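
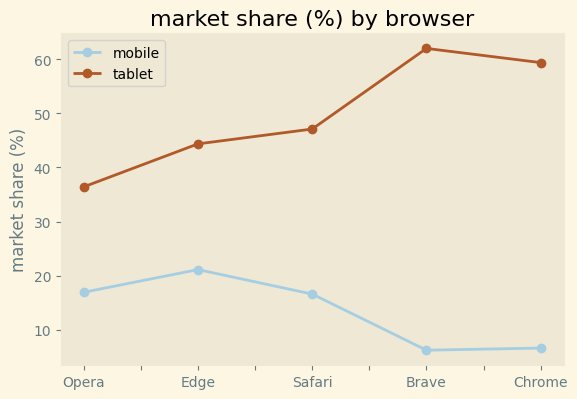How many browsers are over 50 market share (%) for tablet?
Above 50: Brave, Chrome.

2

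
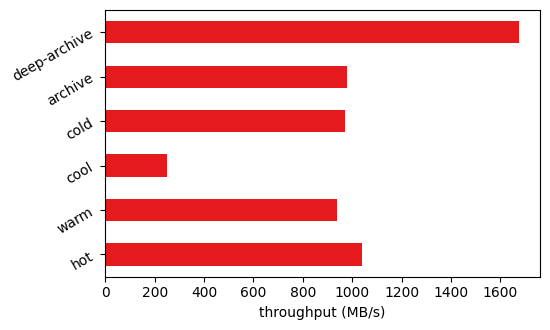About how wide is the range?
≈ 1400

Max deep-archive ≈ 1600, min cool ≈ 200; range ≈ 1400.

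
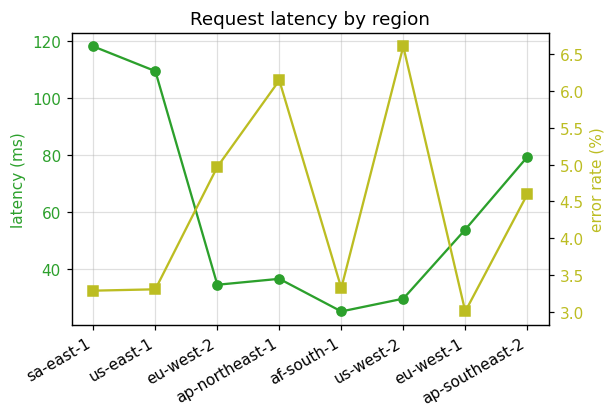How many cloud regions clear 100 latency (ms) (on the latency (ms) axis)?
2

Above 100: sa-east-1, us-east-1.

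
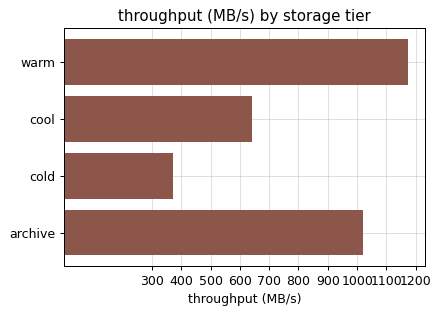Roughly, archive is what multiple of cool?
≈ 1.67×

archive ≈ 1000, cool ≈ 600; 1000/600 ≈ 1.67.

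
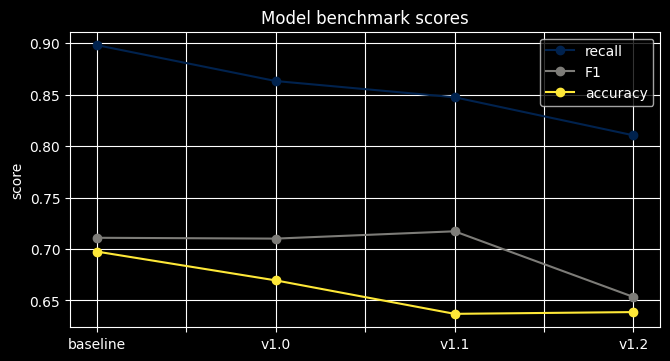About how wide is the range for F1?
≈ 0.05

Max v1.1 ≈ 0.70, min v1.2 ≈ 0.65; range ≈ 0.05.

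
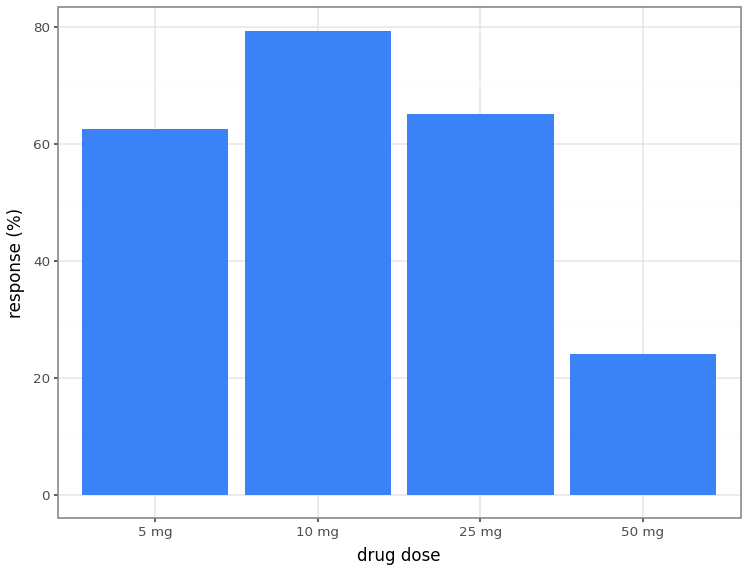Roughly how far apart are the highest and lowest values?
Max 10 mg ≈ 80, min 50 mg ≈ 20; range ≈ 60.

≈ 60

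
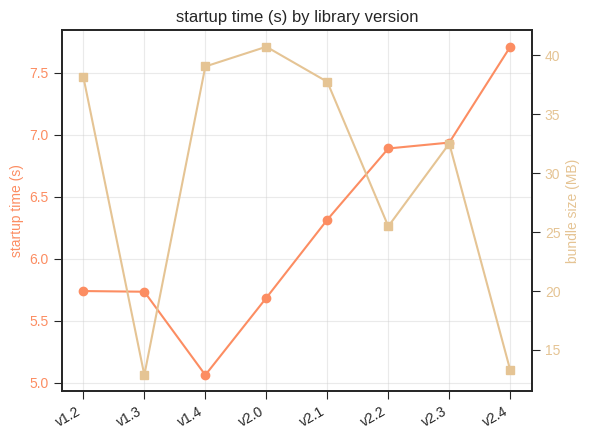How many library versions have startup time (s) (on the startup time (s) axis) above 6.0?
4

Above 6.0: v2.1, v2.2, v2.3, v2.4.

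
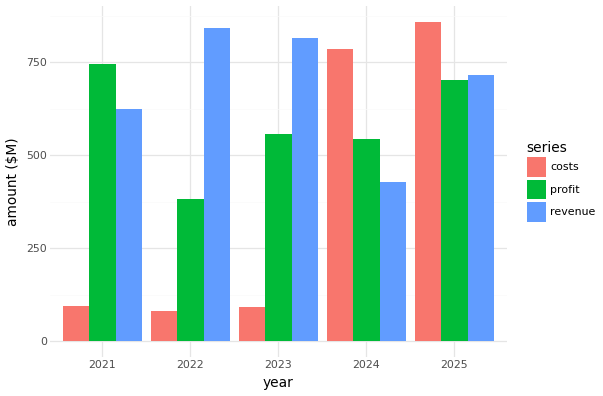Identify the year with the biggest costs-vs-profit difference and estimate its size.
2021, ≈ 600 $M

2021: costs ≈ 100, profit ≈ 700 → gap ≈ 600. Next-largest (2023) is only ≈ 500.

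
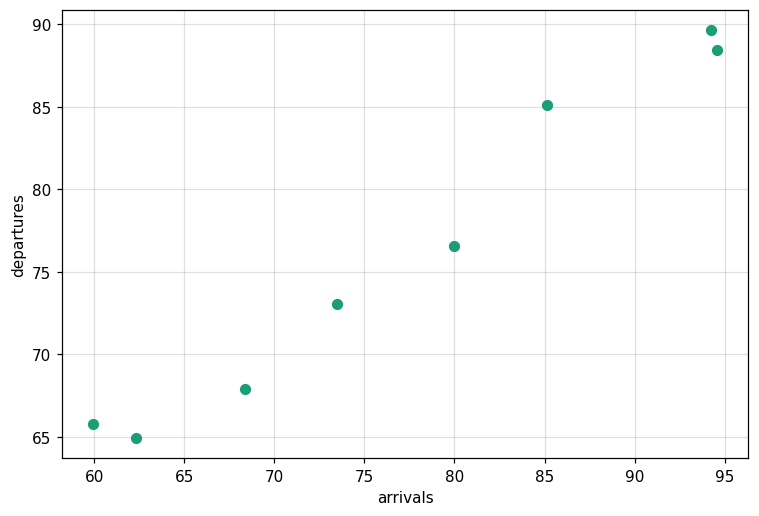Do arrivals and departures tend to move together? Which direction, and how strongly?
Points are positively correlated; strong (|r| ≈ 1.0).

positive, strong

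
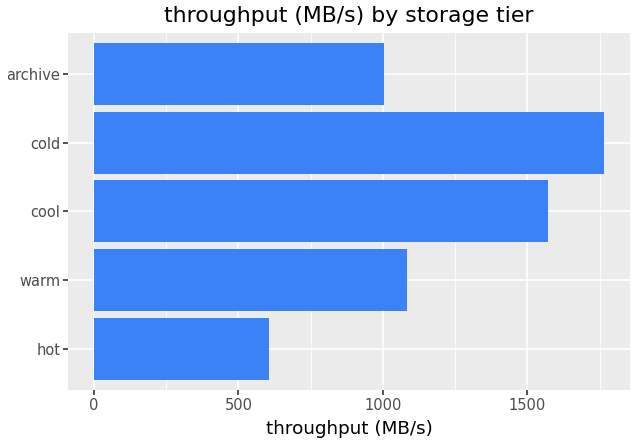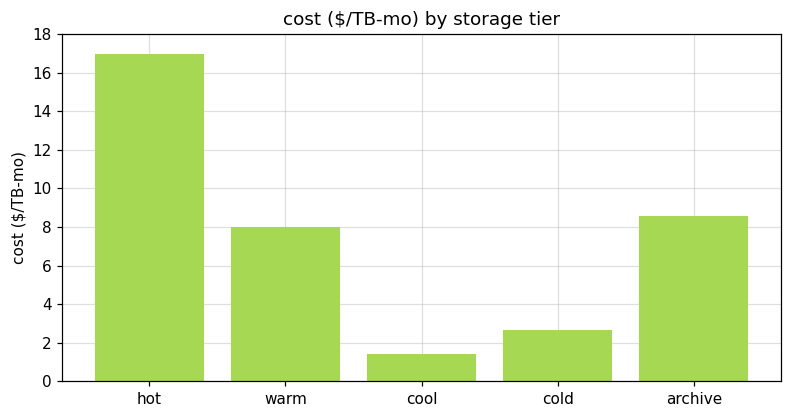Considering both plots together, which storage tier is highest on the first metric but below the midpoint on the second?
Chart 2 median cost ($/TB-mo) ≈ 8; below-median storage tiers: cool, cold. Among those, cold has the highest throughput (MB/s) (≈ 1800).

cold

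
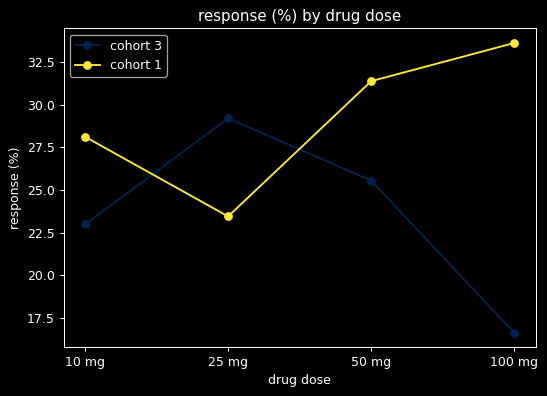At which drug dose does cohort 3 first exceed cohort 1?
10 mg: cohort 3 ≈ 22 vs cohort 1 ≈ 28 (not yet); 25 mg: cohort 3 ≈ 30 vs cohort 1 ≈ 24 (first crossover).

25 mg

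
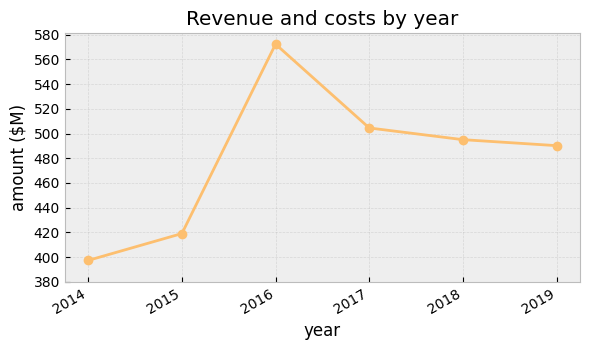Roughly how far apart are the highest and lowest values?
Max 2016 ≈ 580, min 2014 ≈ 400; range ≈ 180.

≈ 180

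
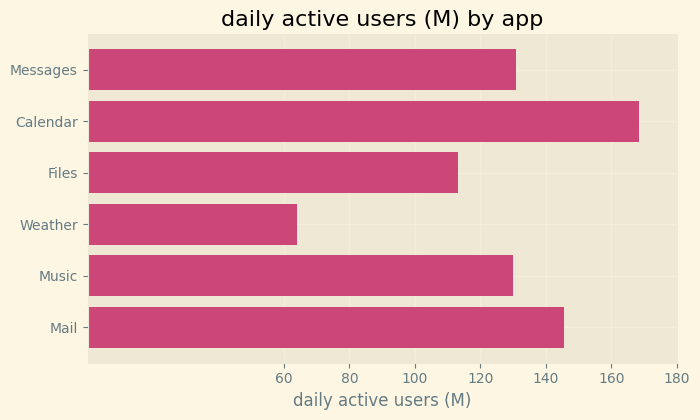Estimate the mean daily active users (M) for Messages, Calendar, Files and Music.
(140 + 160 + 120 + 140) / 4 ≈ 140.

≈ 140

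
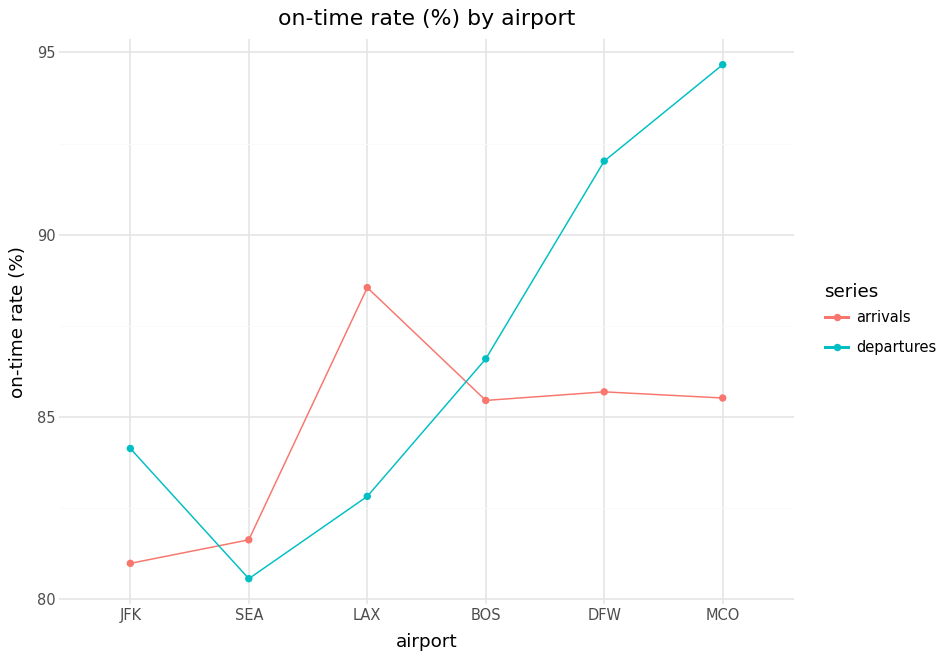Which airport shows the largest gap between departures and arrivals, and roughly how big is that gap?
MCO, ≈ 8 %

MCO: departures ≈ 94, arrivals ≈ 86 → gap ≈ 8. Next-largest (DFW) is only ≈ 6.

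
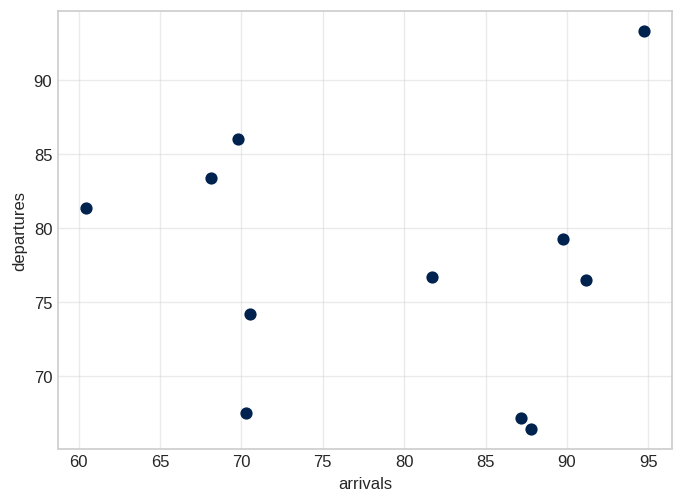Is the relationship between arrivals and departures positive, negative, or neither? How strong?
Points are roughly uncorrelated; weak (|r| ≈ 0.0).

no clear correlation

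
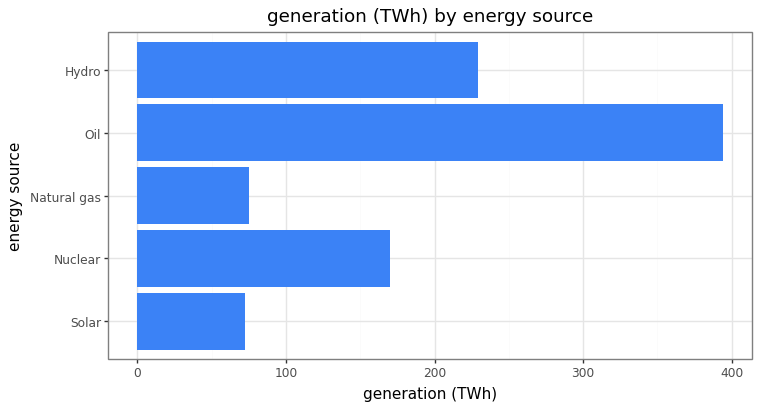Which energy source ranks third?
Nuclear

Top 4: Oil ≈ 400, Hydro ≈ 250, Nuclear ≈ 150, Natural gas ≈ 50.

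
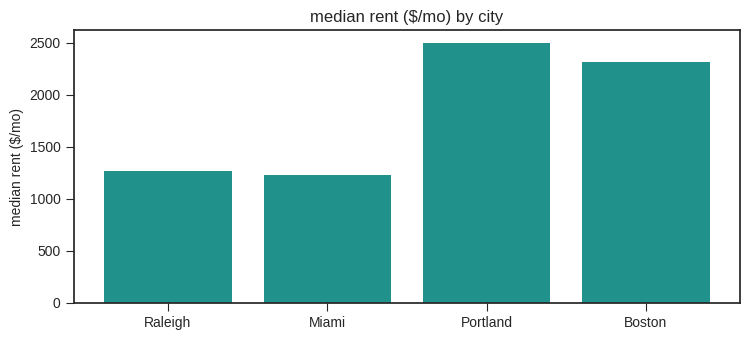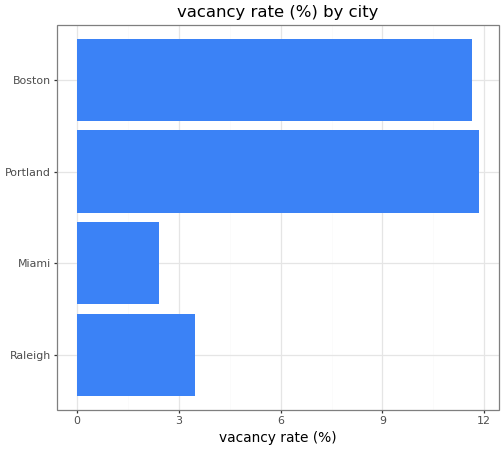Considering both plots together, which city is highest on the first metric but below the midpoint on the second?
Raleigh

Chart 2 median vacancy rate (%) ≈ 8; below-median cities: Raleigh, Miami. Among those, Raleigh has the highest median rent ($/mo) (≈ 1500).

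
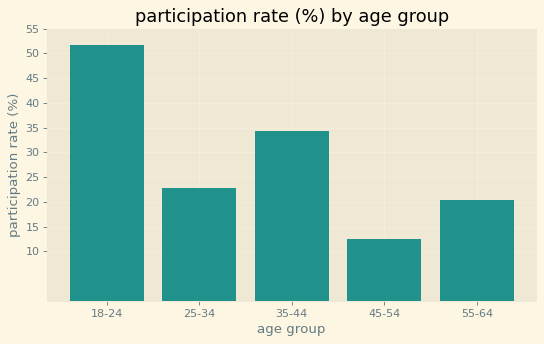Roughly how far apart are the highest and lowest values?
Max 18-24 ≈ 50, min 45-54 ≈ 10; range ≈ 40.

≈ 40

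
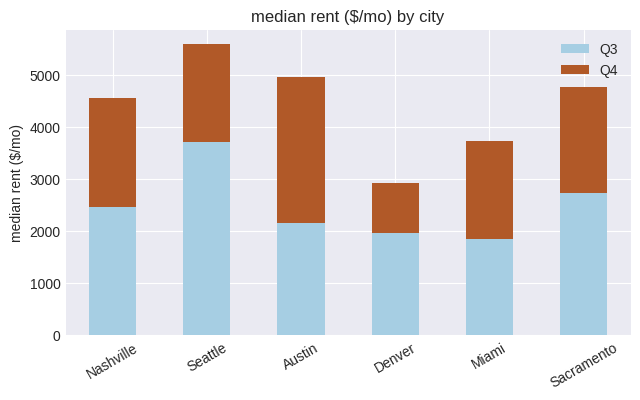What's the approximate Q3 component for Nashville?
≈ 2500

Q3 top ≈ 2500, bottom ≈ 0; segment ≈ 2500.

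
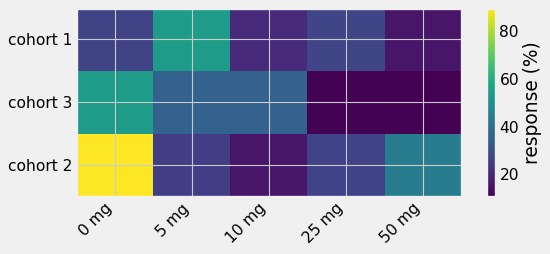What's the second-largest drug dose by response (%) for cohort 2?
50 mg

Top 3 for cohort 2: 0 mg ≈ 90, 50 mg ≈ 40, 25 mg ≈ 30.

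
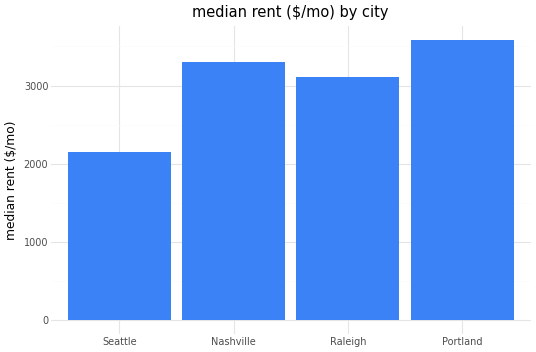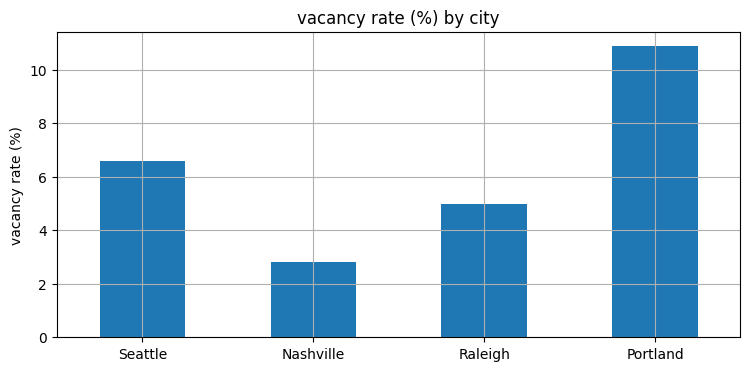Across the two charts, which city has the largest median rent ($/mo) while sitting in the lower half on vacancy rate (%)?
Nashville

Chart 2 median vacancy rate (%) ≈ 6; below-median cities: Nashville, Raleigh. Among those, Nashville has the highest median rent ($/mo) (≈ 3500).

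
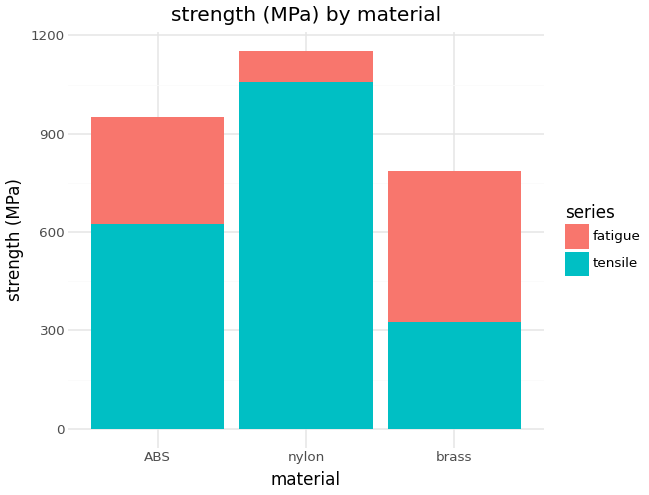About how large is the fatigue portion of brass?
≈ 500

fatigue top ≈ 800, bottom ≈ 300; segment ≈ 500.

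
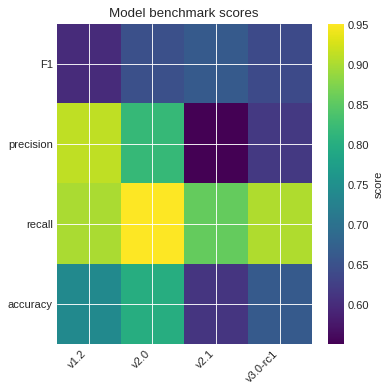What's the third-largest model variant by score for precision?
Top 4 for precision: v1.2 ≈ 0.90, v2.0 ≈ 0.80, v3.0-rc1 ≈ 0.60, v2.1 ≈ 0.55.

v3.0-rc1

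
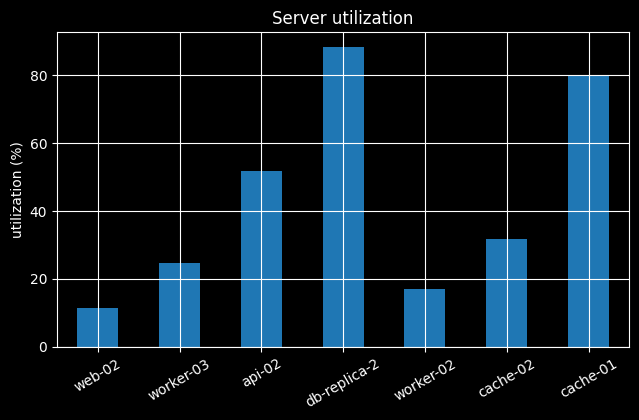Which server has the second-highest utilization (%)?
Top 3: db-replica-2 ≈ 90, cache-01 ≈ 80, api-02 ≈ 50.

cache-01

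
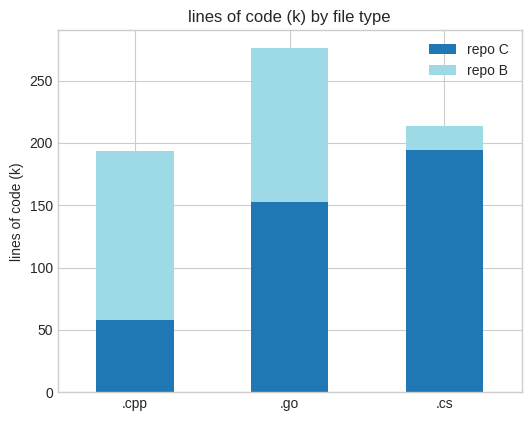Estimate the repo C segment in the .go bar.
≈ 150

repo C top ≈ 150, bottom ≈ 0; segment ≈ 150.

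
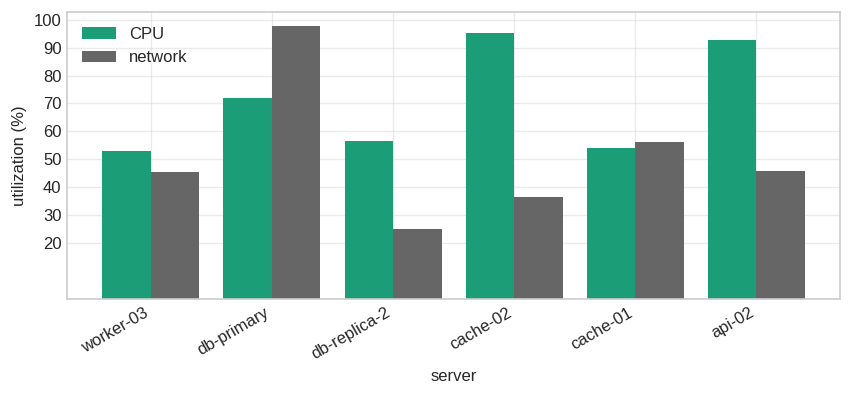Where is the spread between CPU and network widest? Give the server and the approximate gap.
cache-02: CPU ≈ 100, network ≈ 40 → gap ≈ 60. Next-largest (api-02) is only ≈ 40.

cache-02, ≈ 60 %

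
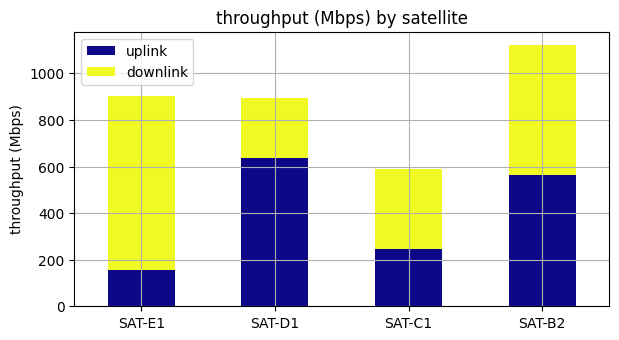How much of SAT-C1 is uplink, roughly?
≈ 200

uplink top ≈ 200, bottom ≈ 0; segment ≈ 200.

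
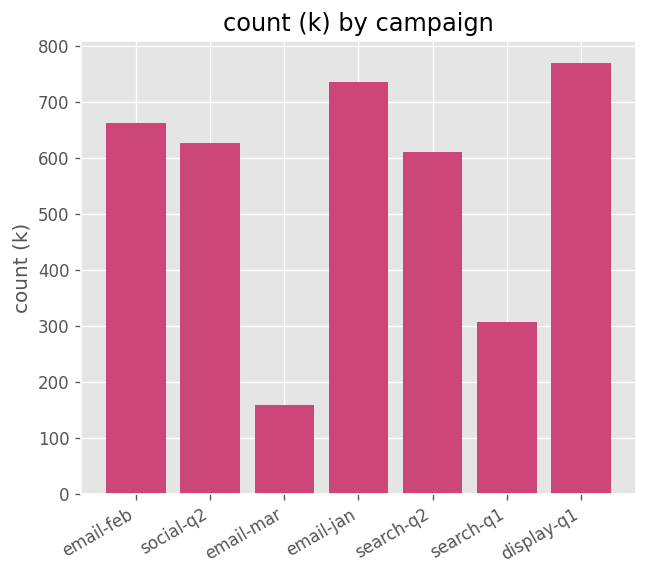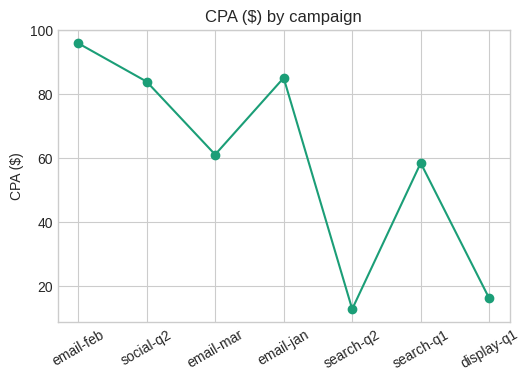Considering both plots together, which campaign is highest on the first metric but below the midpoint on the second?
display-q1

Chart 2 median CPA ($) ≈ 60; below-median campaigns: search-q2, search-q1, display-q1. Among those, display-q1 has the highest count (k) (≈ 800).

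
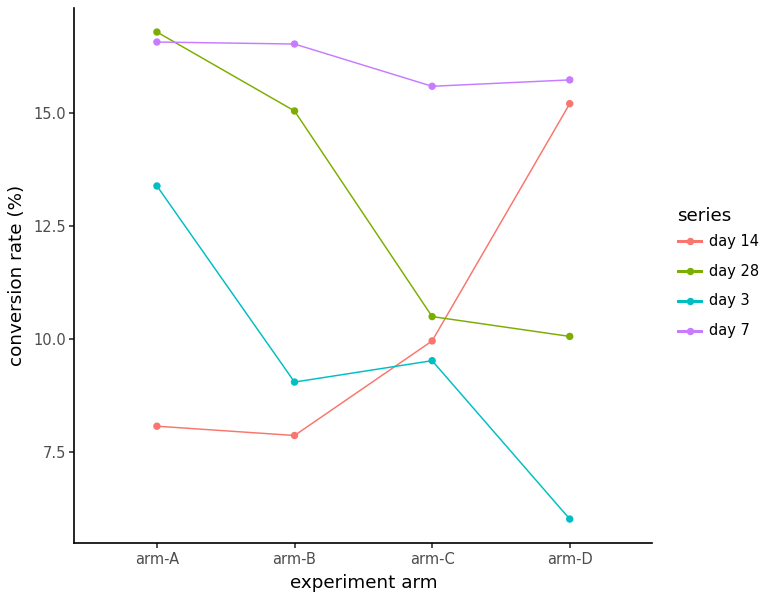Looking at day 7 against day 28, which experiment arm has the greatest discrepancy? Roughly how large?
arm-D, ≈ 6 %

arm-D: day 7 ≈ 16, day 28 ≈ 10 → gap ≈ 6. Next-largest (arm-C) is only ≈ 5.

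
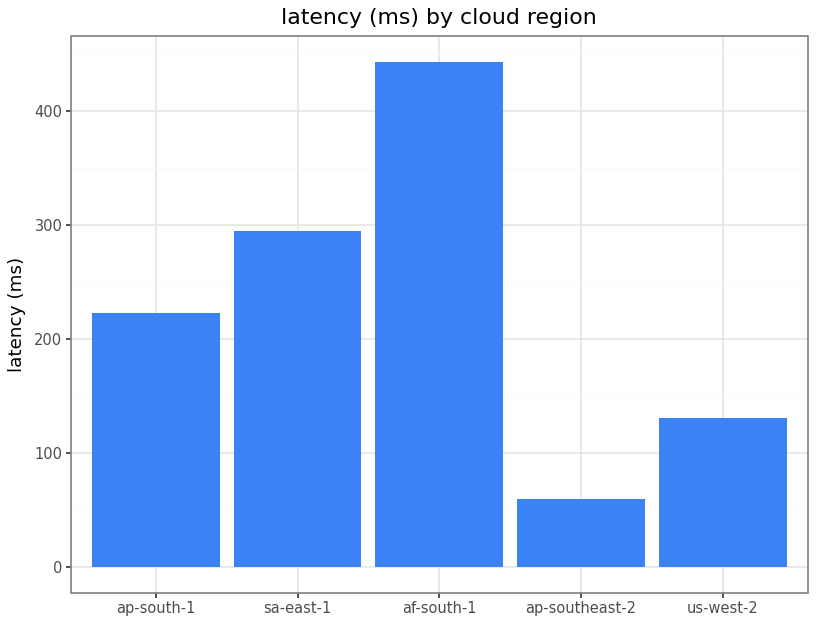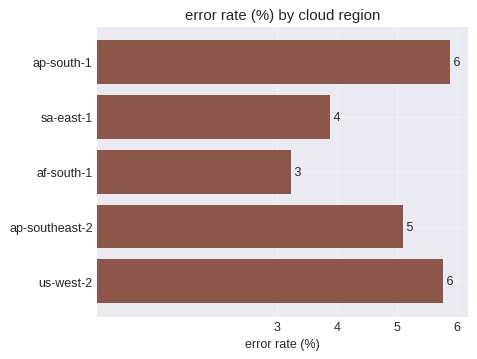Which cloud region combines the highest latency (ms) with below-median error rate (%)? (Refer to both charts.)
Chart 2 median error rate (%) ≈ 5; below-median cloud regions: sa-east-1, af-south-1. Among those, af-south-1 has the highest latency (ms) (≈ 450).

af-south-1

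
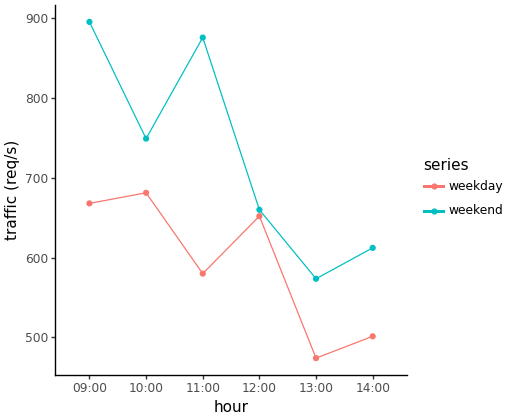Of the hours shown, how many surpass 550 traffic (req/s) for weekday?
Above 550: 09:00, 10:00, 11:00, 12:00.

4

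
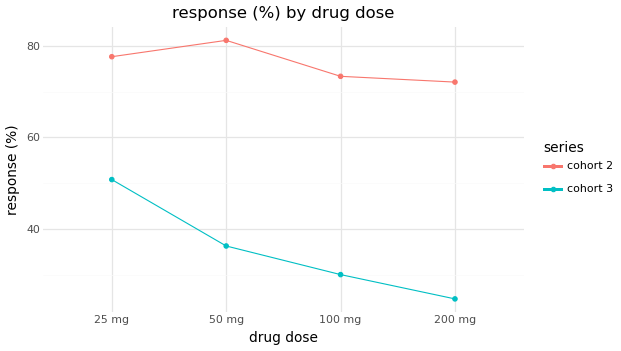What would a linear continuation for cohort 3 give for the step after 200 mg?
Last three: 35, 30, 25 → slope ≈ -5/step → next ≈ 20.

≈ 20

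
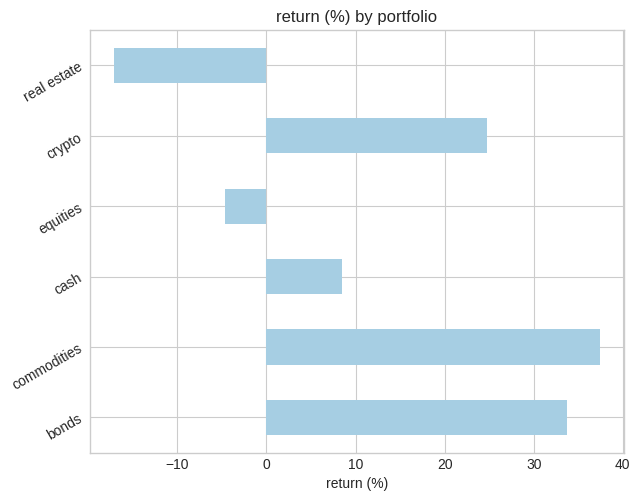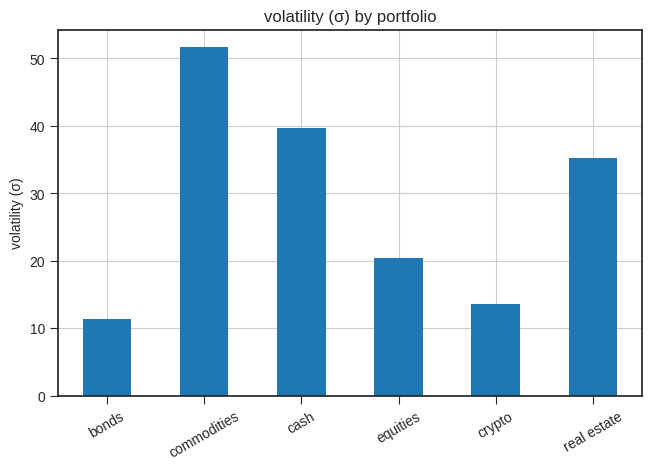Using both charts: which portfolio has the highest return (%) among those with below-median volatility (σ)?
bonds

Chart 2 median volatility (σ) ≈ 30; below-median portfolios: bonds, equities, crypto. Among those, bonds has the highest return (%) (≈ 35).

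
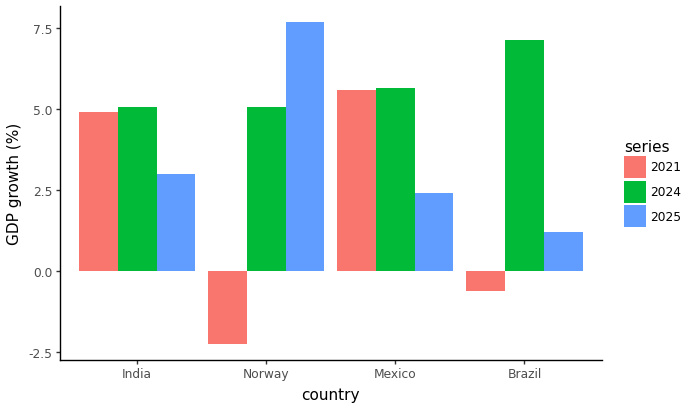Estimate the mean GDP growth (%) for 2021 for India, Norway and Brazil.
(5 + -2 + -1) / 3 ≈ 1.

≈ 1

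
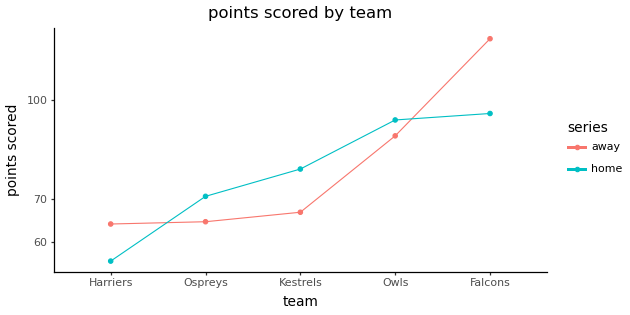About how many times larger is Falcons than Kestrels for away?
≈ 1.71×

Falcons ≈ 120, Kestrels ≈ 70; 120/70 ≈ 1.71.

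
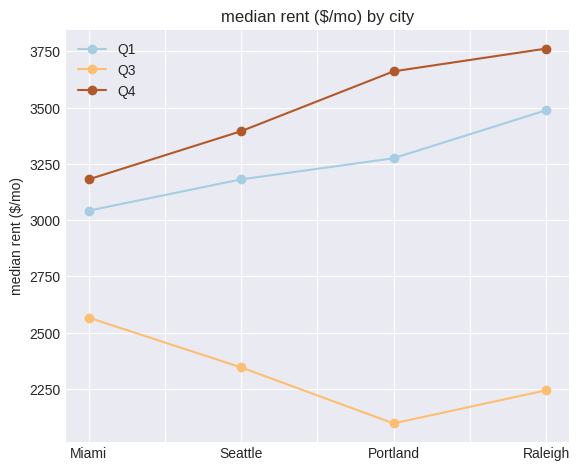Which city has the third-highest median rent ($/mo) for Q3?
Raleigh

Top 4 for Q3: Miami ≈ 2600, Seattle ≈ 2400, Raleigh ≈ 2200, Portland ≈ 2000.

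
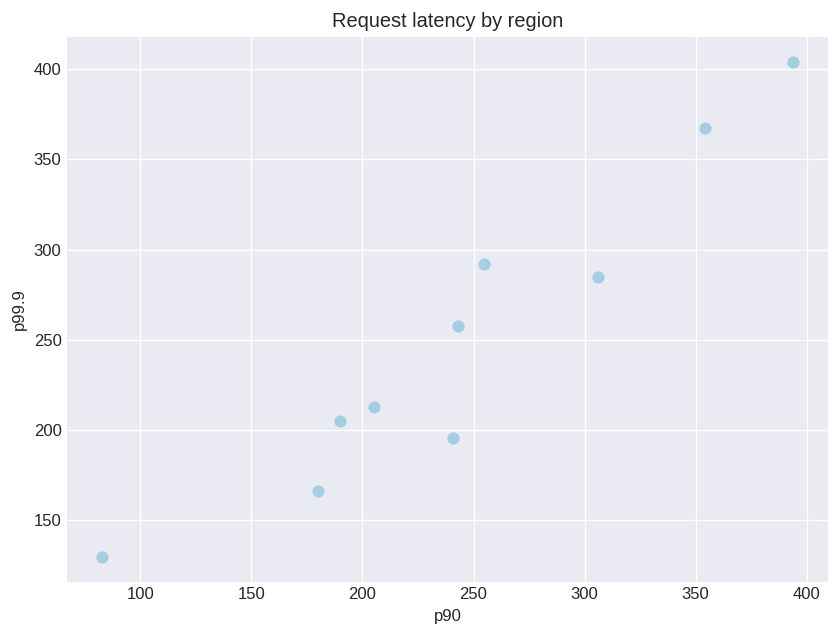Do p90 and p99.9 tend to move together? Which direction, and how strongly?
positive, strong

Points are positively correlated; strong (|r| ≈ 1.0).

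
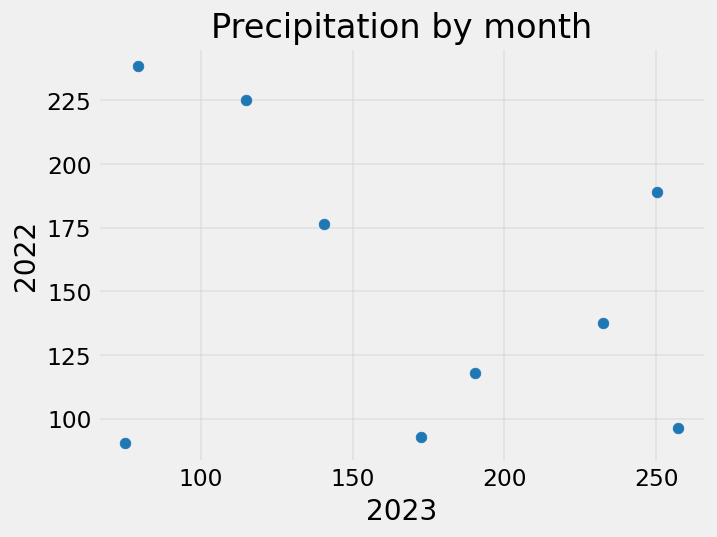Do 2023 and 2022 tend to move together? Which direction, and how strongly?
Points are negatively correlated; weak (|r| ≈ 0.3).

negative, weak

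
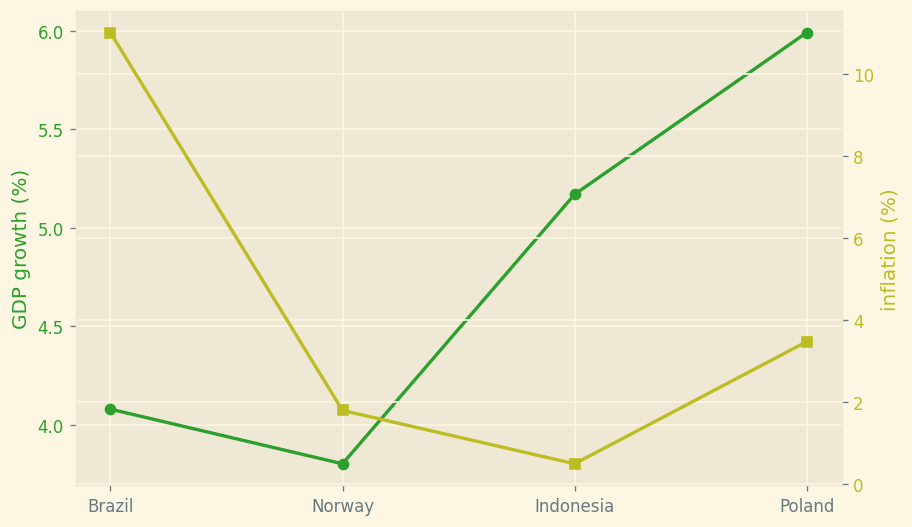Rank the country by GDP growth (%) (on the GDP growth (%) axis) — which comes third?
Top 4 (on the GDP growth (%) axis): Poland ≈ 6.0, Indonesia ≈ 5.2, Brazil ≈ 4.0, Norway ≈ 3.8.

Brazil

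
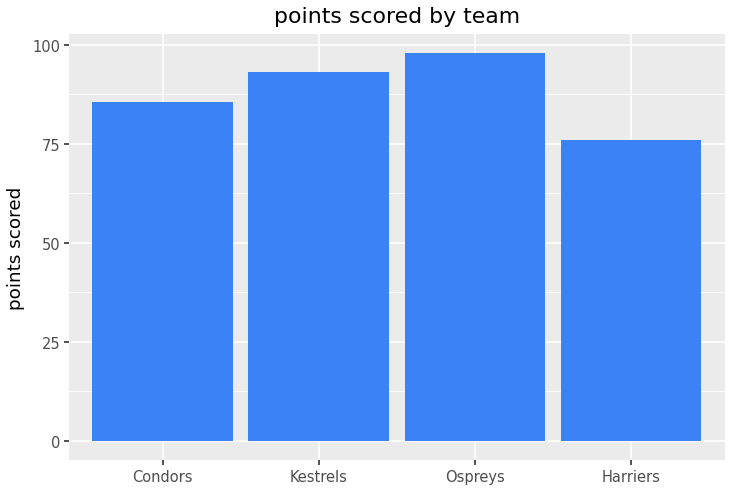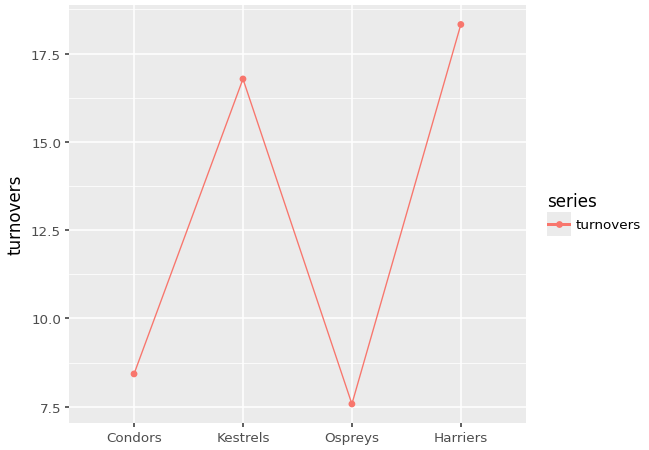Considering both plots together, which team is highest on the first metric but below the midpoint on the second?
Ospreys

Chart 2 median turnovers ≈ 12; below-median teams: Condors, Ospreys. Among those, Ospreys has the highest points scored (≈ 100).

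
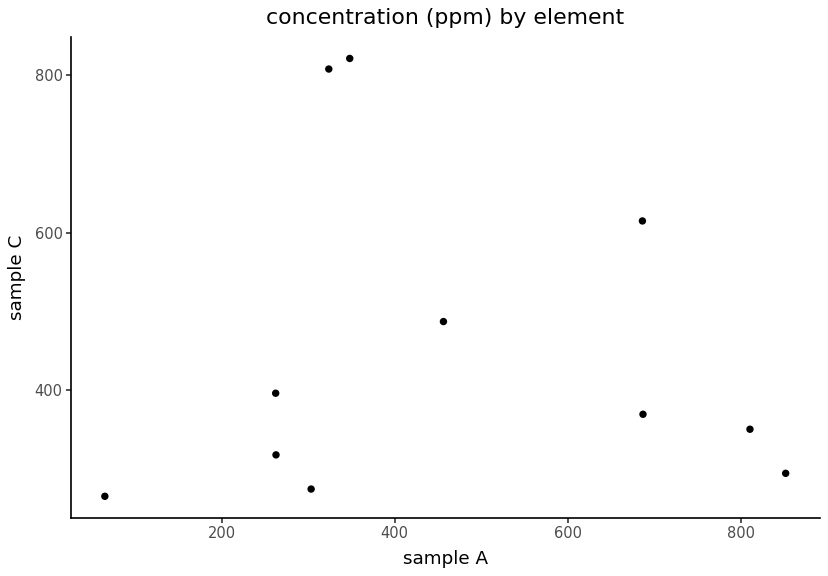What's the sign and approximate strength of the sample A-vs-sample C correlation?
Points are roughly uncorrelated; weak (|r| ≈ 0.1).

no clear correlation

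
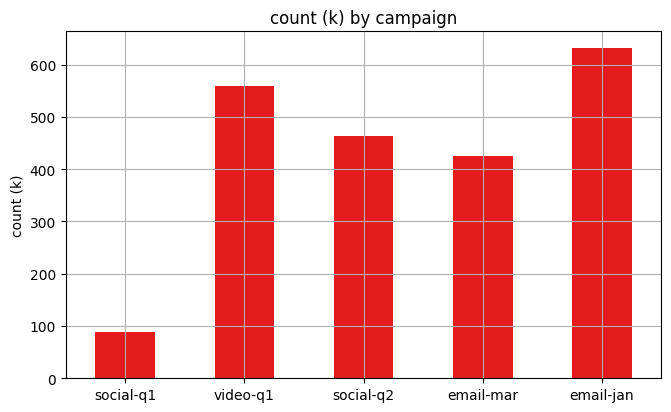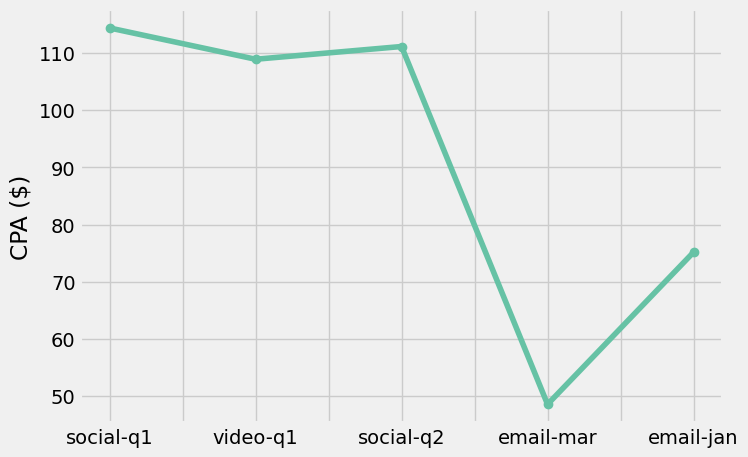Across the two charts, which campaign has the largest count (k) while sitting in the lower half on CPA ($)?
email-jan

Chart 2 median CPA ($) ≈ 100; below-median campaigns: email-mar, email-jan. Among those, email-jan has the highest count (k) (≈ 600).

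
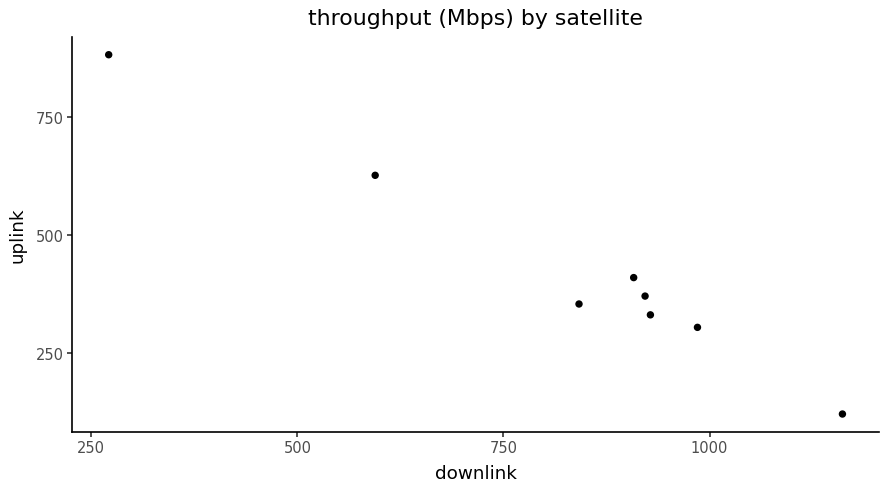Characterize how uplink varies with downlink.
negative, strong

Points are negatively correlated; strong (|r| ≈ 1.0).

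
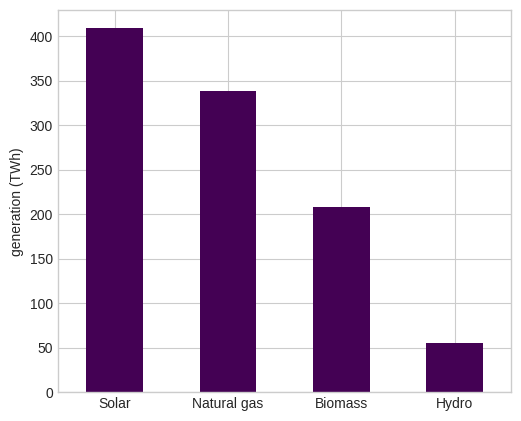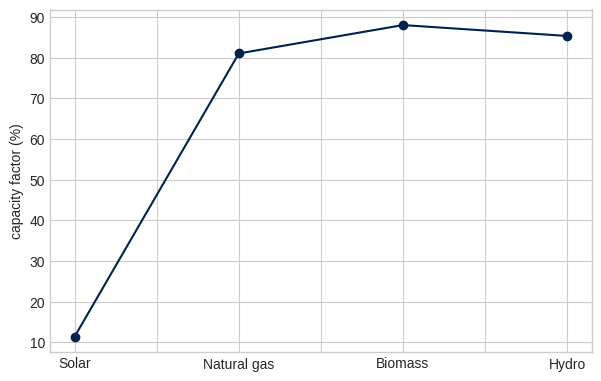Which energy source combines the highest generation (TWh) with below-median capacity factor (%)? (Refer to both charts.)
Chart 2 median capacity factor (%) ≈ 80; below-median energy sources: Solar, Natural gas. Among those, Solar has the highest generation (TWh) (≈ 400).

Solar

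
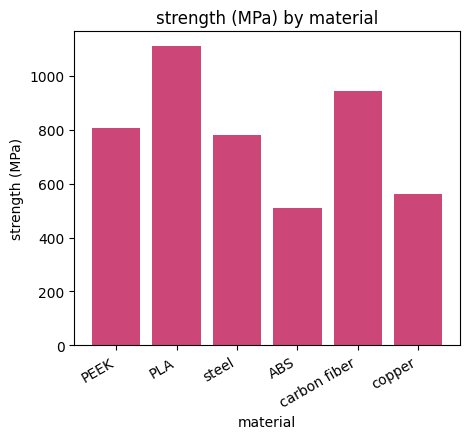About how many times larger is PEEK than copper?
PEEK ≈ 800, copper ≈ 600; 800/600 ≈ 1.33.

≈ 1.33×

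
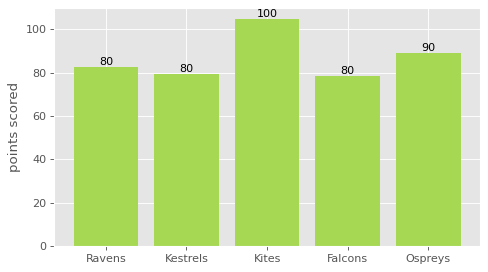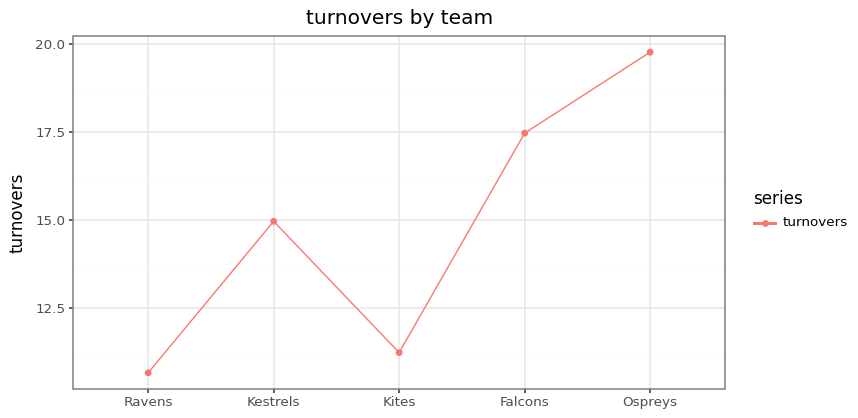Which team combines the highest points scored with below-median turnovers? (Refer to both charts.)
Kites

Chart 2 median turnovers ≈ 14; below-median teams: Ravens, Kites. Among those, Kites has the highest points scored (≈ 100).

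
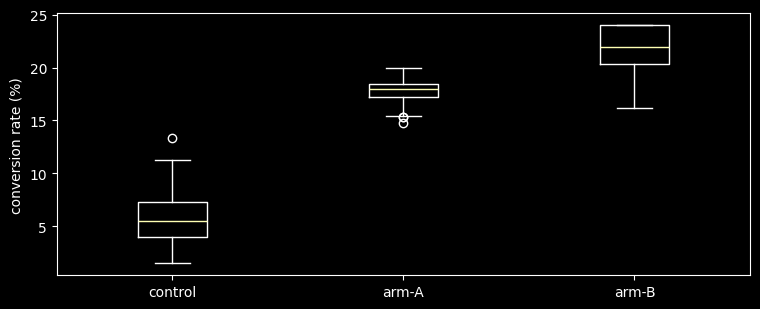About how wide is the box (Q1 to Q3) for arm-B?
≈ 4

Q3 ≈ 24, Q1 ≈ 20; IQR ≈ 4.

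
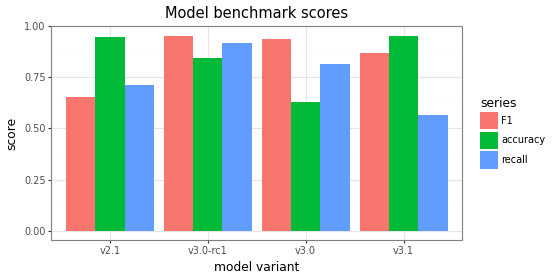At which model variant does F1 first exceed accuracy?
v3.0-rc1

v2.1: F1 ≈ 0.7 vs accuracy ≈ 0.9 (not yet); v3.0-rc1: F1 ≈ 1.0 vs accuracy ≈ 0.8 (first crossover).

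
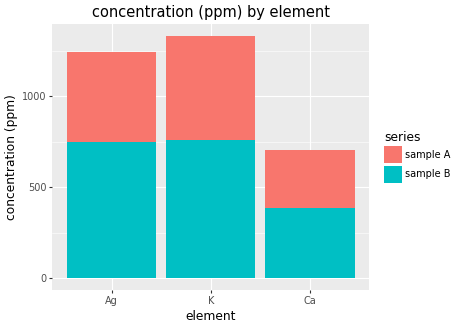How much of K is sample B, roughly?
≈ 800

sample B top ≈ 800, bottom ≈ 0; segment ≈ 800.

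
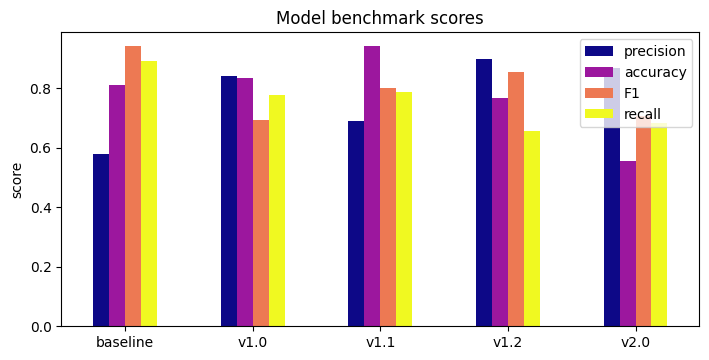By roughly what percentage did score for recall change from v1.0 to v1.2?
≈ -12.5%

v1.0 ≈ 0.8, v1.2 ≈ 0.7; (0.7 − 0.8) / 0.8 ≈ -12.5%.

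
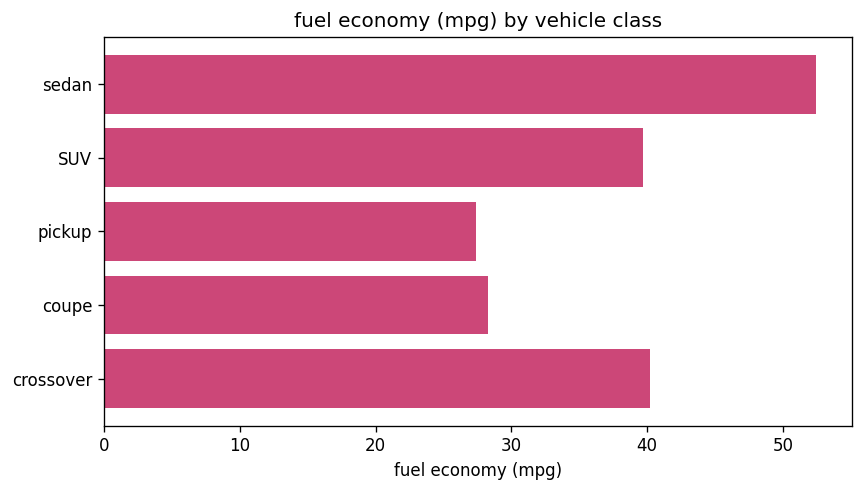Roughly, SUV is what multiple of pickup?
SUV ≈ 40, pickup ≈ 25; 40/25 ≈ 1.6.

≈ 1.6×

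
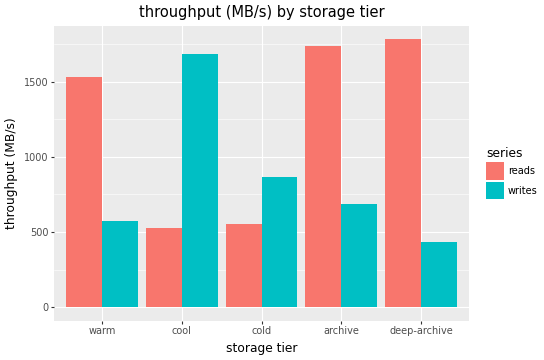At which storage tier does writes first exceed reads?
cool

warm: writes ≈ 600 vs reads ≈ 1600 (not yet); cool: writes ≈ 1600 vs reads ≈ 600 (first crossover).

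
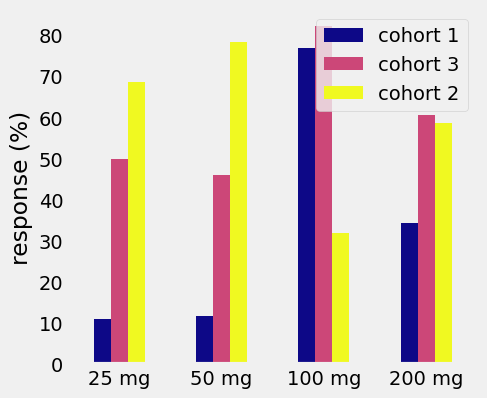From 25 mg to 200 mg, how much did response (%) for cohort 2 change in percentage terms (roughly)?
≈ -14.3%

25 mg ≈ 70, 200 mg ≈ 60; (60 − 70) / 70 ≈ -14.3%.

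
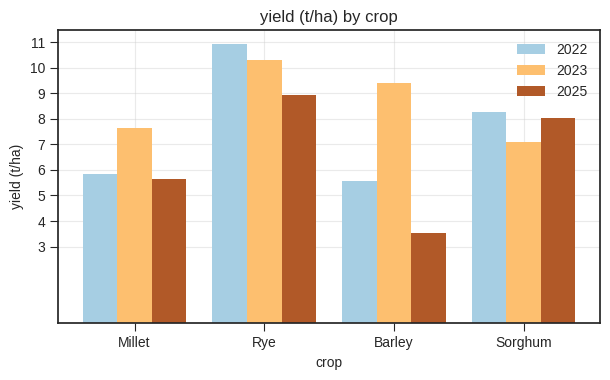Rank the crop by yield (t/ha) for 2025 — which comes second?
Top 3 for 2025: Rye ≈ 9, Sorghum ≈ 8, Millet ≈ 6.

Sorghum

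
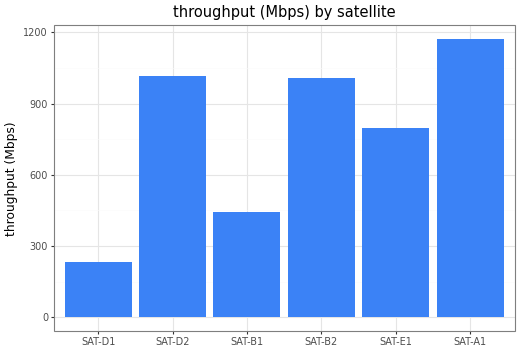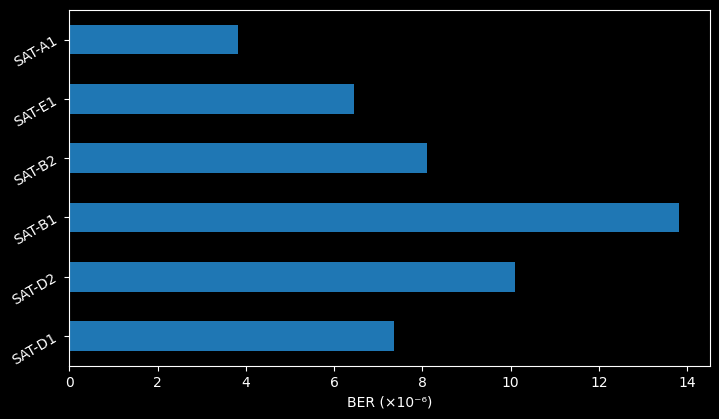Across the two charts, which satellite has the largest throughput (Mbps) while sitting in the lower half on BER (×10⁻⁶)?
SAT-A1

Chart 2 median BER (×10⁻⁶) ≈ 8; below-median satellites: SAT-D1, SAT-E1, SAT-A1. Among those, SAT-A1 has the highest throughput (Mbps) (≈ 1200).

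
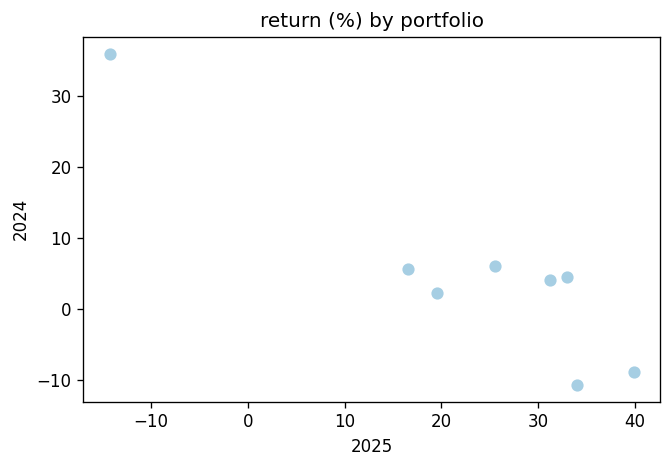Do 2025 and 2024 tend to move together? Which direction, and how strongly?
negative, strong

Points are negatively correlated; strong (|r| ≈ 0.9).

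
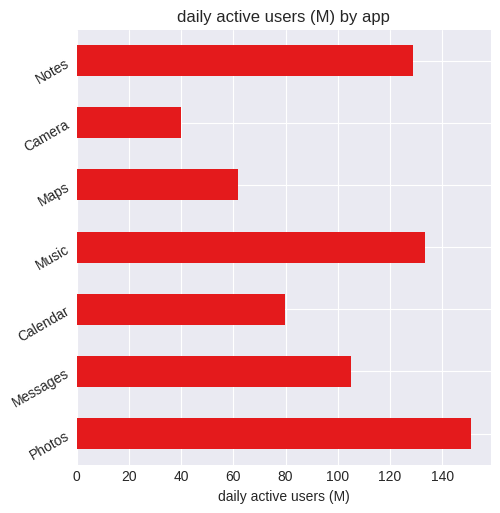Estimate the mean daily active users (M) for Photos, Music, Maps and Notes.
≈ 120

(160 + 140 + 60 + 120) / 4 ≈ 120.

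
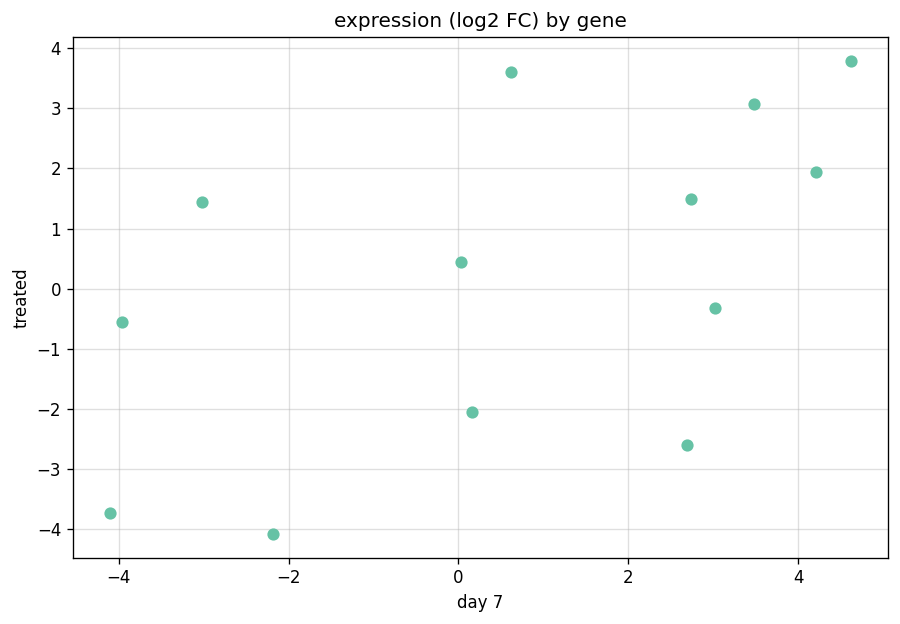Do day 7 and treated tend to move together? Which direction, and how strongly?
positive, moderate

Points are positively correlated; moderate (|r| ≈ 0.5).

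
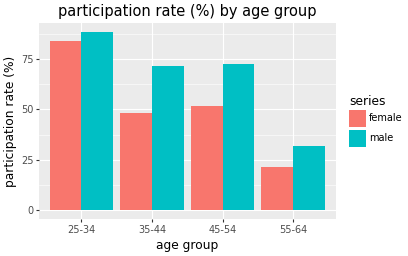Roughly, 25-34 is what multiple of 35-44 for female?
25-34 ≈ 80, 35-44 ≈ 50; 80/50 ≈ 1.6.

≈ 1.6×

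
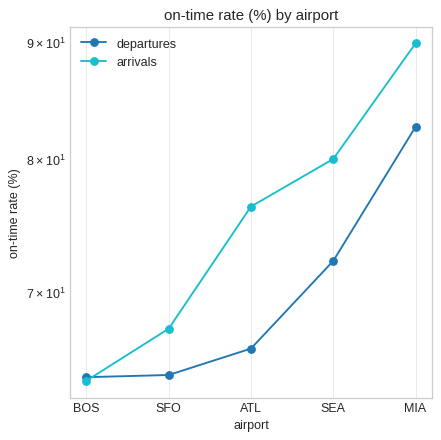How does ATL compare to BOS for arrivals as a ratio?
ATL ≈ 75, BOS ≈ 65; 75/65 ≈ 1.15.

≈ 1.15×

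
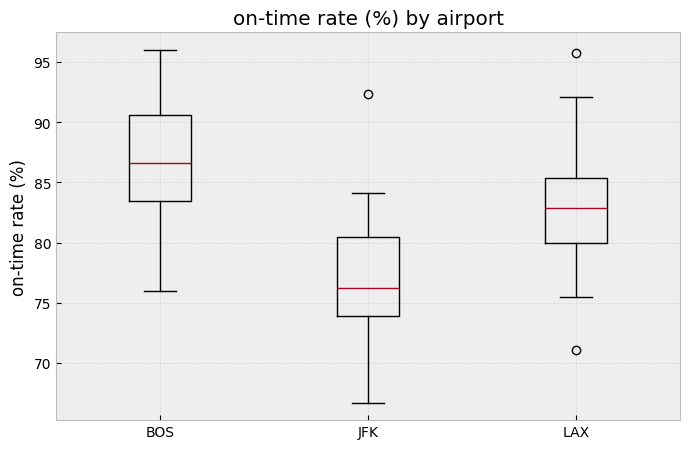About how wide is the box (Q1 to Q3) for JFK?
Q3 ≈ 80, Q1 ≈ 74; IQR ≈ 6.

≈ 6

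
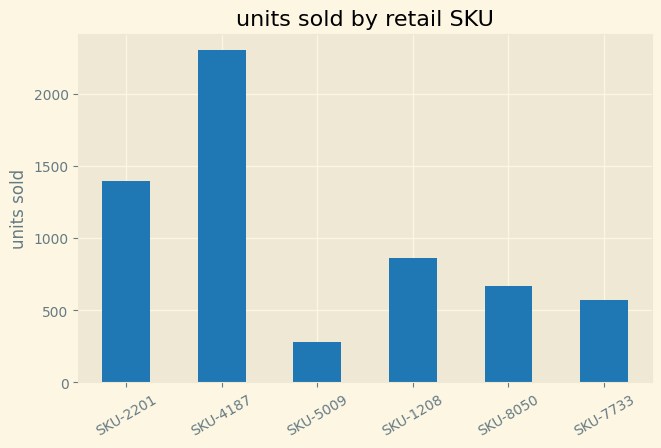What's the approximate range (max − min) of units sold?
≈ 2200

Max SKU-4187 ≈ 2400, min SKU-5009 ≈ 200; range ≈ 2200.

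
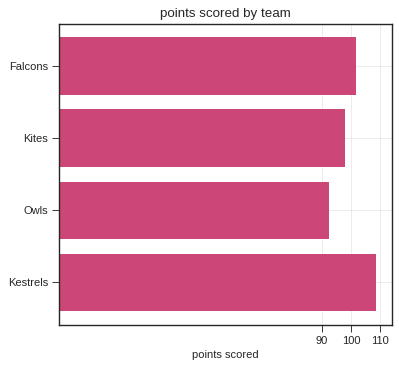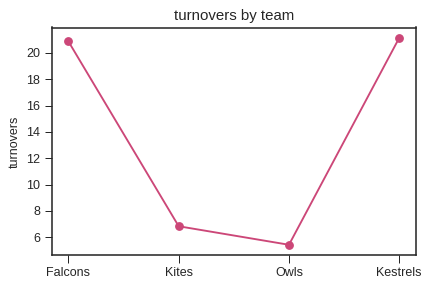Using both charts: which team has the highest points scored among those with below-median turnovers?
Chart 2 median turnovers ≈ 14; below-median teams: Kites, Owls. Among those, Kites has the highest points scored (≈ 100).

Kites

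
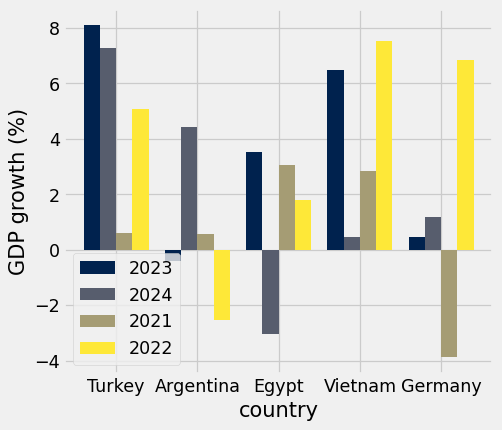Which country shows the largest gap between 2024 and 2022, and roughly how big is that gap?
Vietnam, ≈ 8 %

Vietnam: 2024 ≈ 0, 2022 ≈ 8 → gap ≈ 8. Next-largest (Argentina) is only ≈ 7.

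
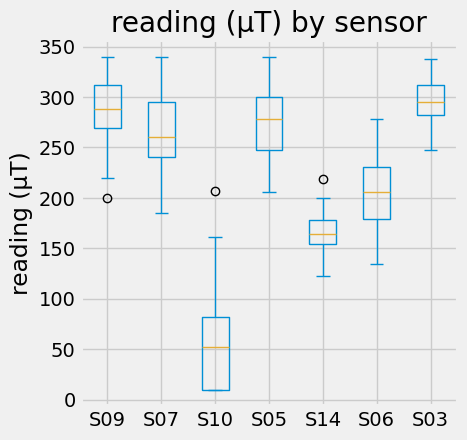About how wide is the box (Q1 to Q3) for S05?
Q3 ≈ 300, Q1 ≈ 250; IQR ≈ 50.

≈ 50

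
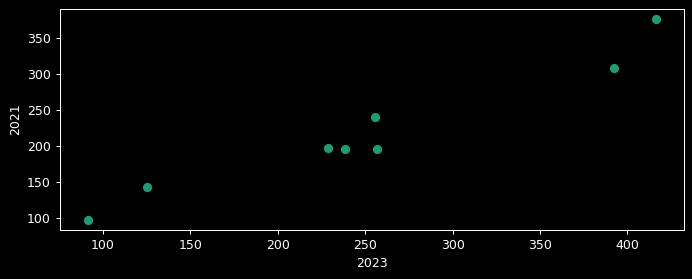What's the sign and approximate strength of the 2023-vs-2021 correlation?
positive, strong

Points are positively correlated; strong (|r| ≈ 1.0).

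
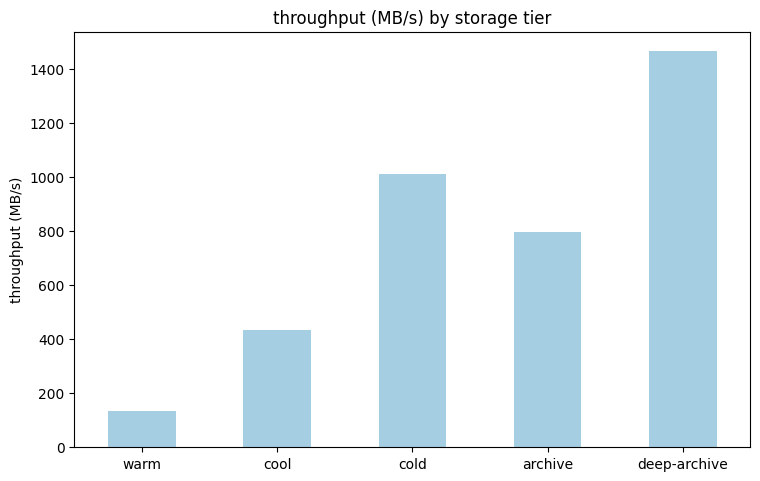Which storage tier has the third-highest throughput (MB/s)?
Top 4: deep-archive ≈ 1400, cold ≈ 1000, archive ≈ 800, cool ≈ 400.

archive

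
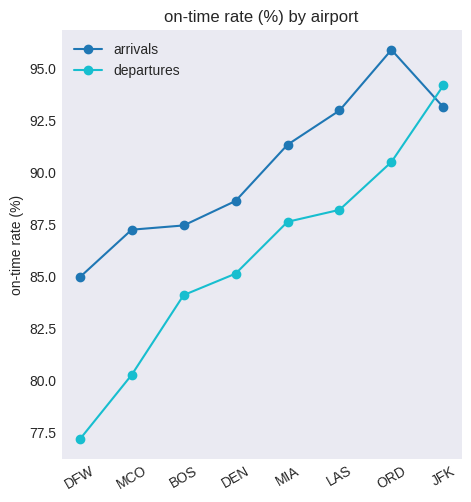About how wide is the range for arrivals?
≈ 12

Max ORD ≈ 96, min DFW ≈ 84; range ≈ 12.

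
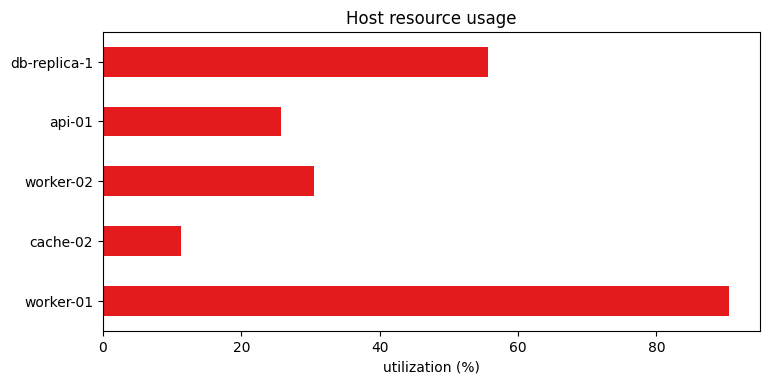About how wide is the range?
≈ 80

Max worker-01 ≈ 90, min cache-02 ≈ 10; range ≈ 80.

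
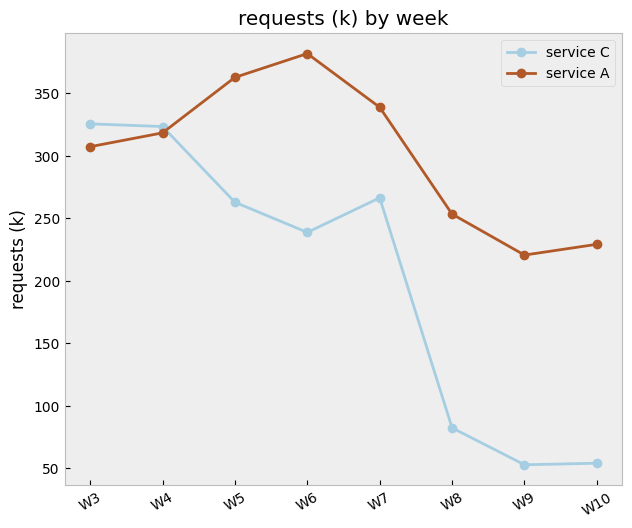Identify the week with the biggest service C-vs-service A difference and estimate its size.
W10, ≈ 200 k

W10: service C ≈ 50, service A ≈ 250 → gap ≈ 200. Next-largest (W8) is only ≈ 150.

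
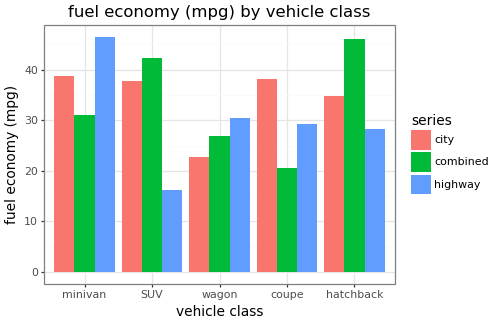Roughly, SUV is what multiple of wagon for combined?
≈ 1.6×

SUV ≈ 40, wagon ≈ 25; 40/25 ≈ 1.6.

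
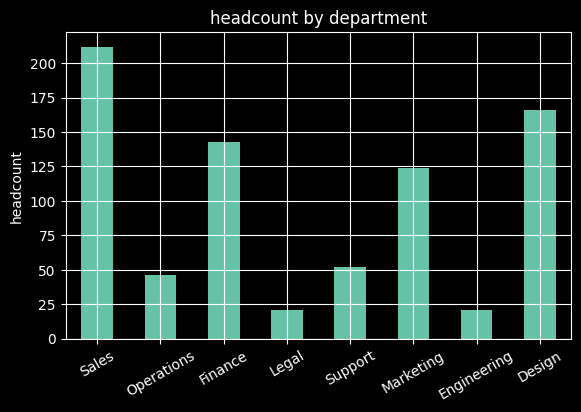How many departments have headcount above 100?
Above 100: Sales, Finance, Marketing, Design.

4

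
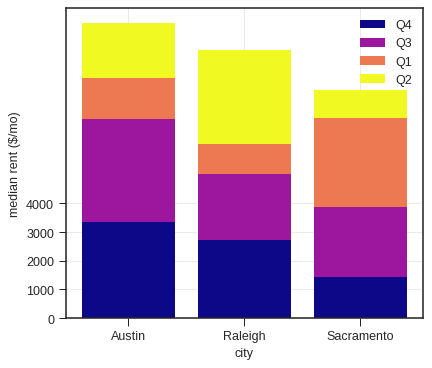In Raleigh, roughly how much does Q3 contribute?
≈ 2000

Q3 top ≈ 5000, bottom ≈ 3000; segment ≈ 2000.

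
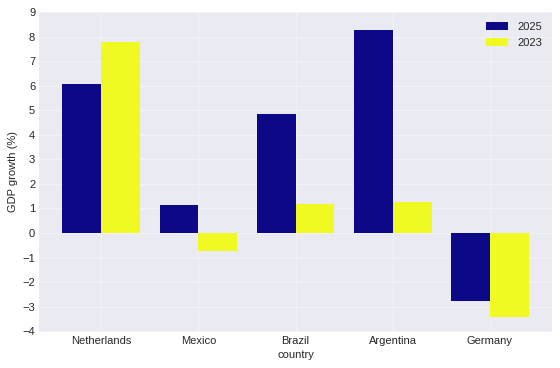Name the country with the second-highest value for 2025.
Netherlands

Top 3 for 2025: Argentina ≈ 8, Netherlands ≈ 6, Brazil ≈ 5.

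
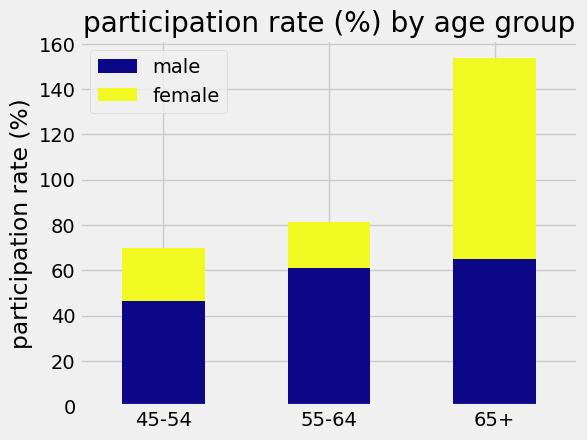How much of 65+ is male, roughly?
≈ 60

male top ≈ 60, bottom ≈ 0; segment ≈ 60.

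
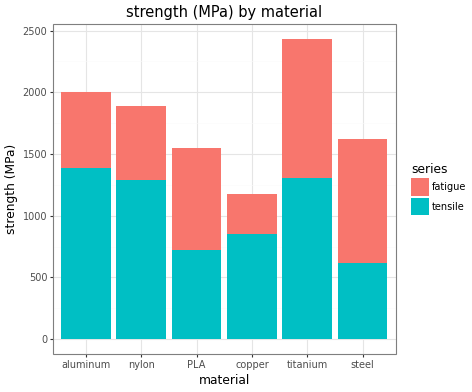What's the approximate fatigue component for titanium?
fatigue top ≈ 2500, bottom ≈ 1500; segment ≈ 1000.

≈ 1000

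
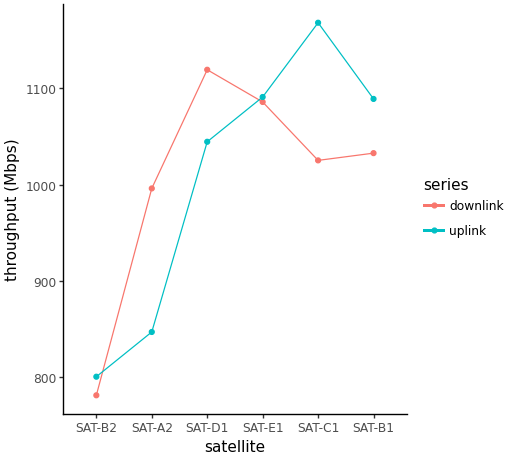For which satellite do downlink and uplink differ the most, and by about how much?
SAT-A2, ≈ 150 Mbps

SAT-A2: downlink ≈ 1000, uplink ≈ 850 → gap ≈ 150. Next-largest (SAT-C1) is only ≈ 100.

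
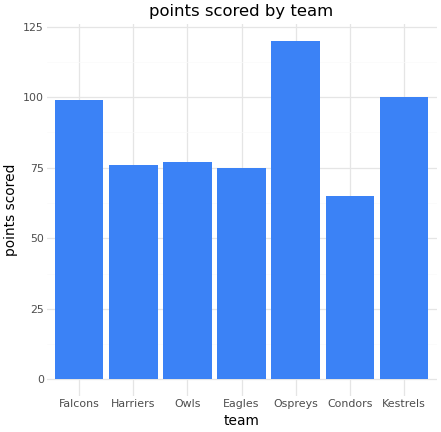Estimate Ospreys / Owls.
≈ 1.5×

Ospreys ≈ 120, Owls ≈ 80; 120/80 ≈ 1.5.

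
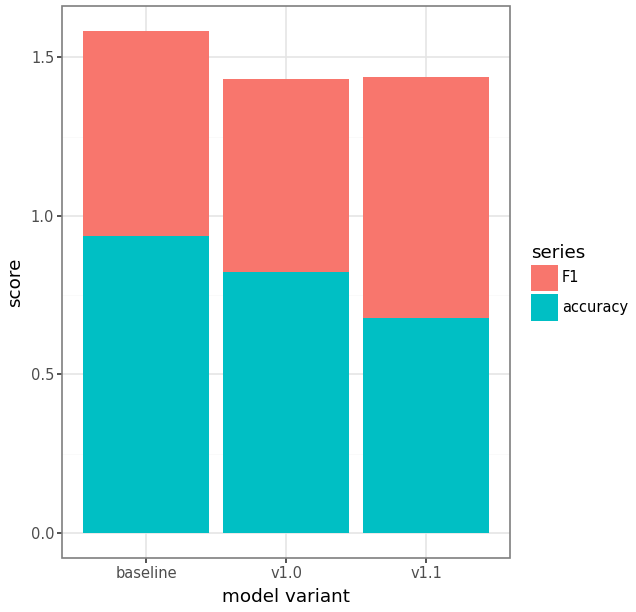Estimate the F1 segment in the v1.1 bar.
≈ 0.8

F1 top ≈ 1.4, bottom ≈ 0.6; segment ≈ 0.8.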